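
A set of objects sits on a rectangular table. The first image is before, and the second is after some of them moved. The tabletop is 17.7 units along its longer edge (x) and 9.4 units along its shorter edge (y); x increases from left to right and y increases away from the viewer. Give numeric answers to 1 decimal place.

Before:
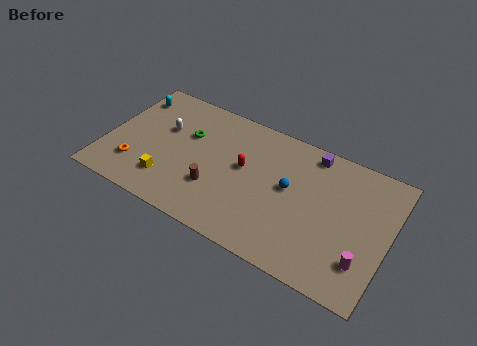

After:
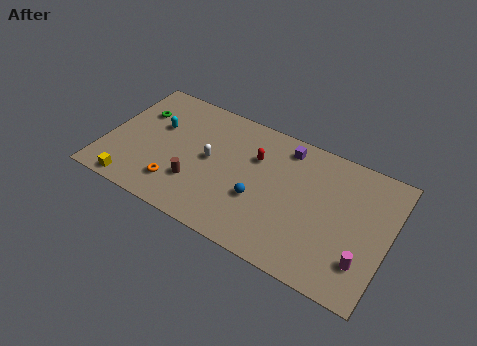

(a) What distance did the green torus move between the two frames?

3.2

The green torus was near (4.9, 6.1) before and (1.7, 6.5) after, so it travelled √(3.2² + 0.4²) ≈ 3.2 units.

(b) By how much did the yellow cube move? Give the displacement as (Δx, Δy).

(-2.0, -1.3)

The yellow cube started near (4.2, 2.2) and ended near (2.2, 0.9).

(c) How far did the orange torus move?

2.7

From (2.1, 2.4) to (4.8, 2.1), the orange torus covered √(2.7² + 0.3²) ≈ 2.7 units.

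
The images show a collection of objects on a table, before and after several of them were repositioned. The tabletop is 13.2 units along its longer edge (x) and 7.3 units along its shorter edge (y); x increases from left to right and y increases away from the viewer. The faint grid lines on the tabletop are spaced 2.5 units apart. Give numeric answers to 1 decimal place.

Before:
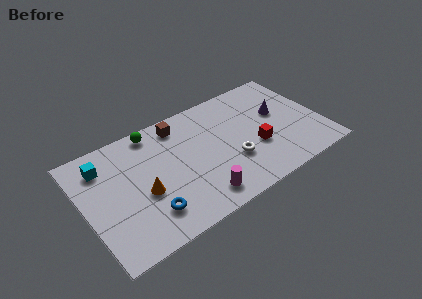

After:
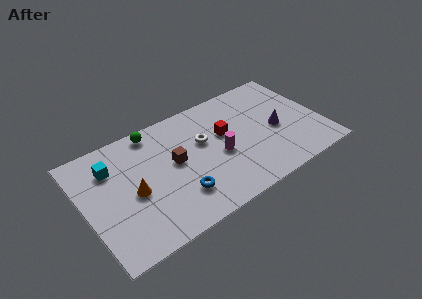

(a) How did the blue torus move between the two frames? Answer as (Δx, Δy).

(1.7, 0.2)

From the two frames, the blue torus sits at roughly (3.2, 1.7) before and (4.9, 1.9) after.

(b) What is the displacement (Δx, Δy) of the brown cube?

(-0.6, -2.2)

The brown cube started near (5.6, 6.2) and ended near (5.0, 4.0).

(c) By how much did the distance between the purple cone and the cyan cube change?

-0.6

The distance was about 9.8 in the first image and 9.2 in the second, so they moved 0.6 units closer together.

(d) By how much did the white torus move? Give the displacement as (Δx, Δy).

(-1.3, 2.0)

The white torus started near (8.0, 2.5) and ended near (6.7, 4.5).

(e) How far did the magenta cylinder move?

2.5

The magenta cylinder moved from about (5.9, 1.2) to (7.4, 3.2), a distance of √(1.5² + 2.0²) ≈ 2.5.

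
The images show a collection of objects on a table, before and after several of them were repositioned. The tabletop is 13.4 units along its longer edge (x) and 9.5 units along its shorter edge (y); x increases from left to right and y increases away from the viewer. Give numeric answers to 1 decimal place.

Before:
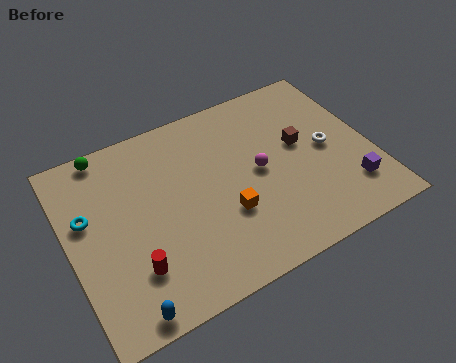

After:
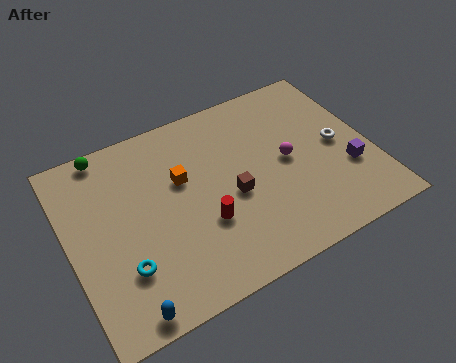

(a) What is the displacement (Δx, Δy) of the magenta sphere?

(1.3, 0.0)

The magenta sphere was at about (8.4, 4.8) and moved to about (9.7, 4.8).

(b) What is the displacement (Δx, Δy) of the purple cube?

(0.1, 1.0)

From the two frames, the purple cube sits at roughly (12.1, 2.2) before and (12.2, 3.2) after.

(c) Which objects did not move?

the blue capsule and the green sphere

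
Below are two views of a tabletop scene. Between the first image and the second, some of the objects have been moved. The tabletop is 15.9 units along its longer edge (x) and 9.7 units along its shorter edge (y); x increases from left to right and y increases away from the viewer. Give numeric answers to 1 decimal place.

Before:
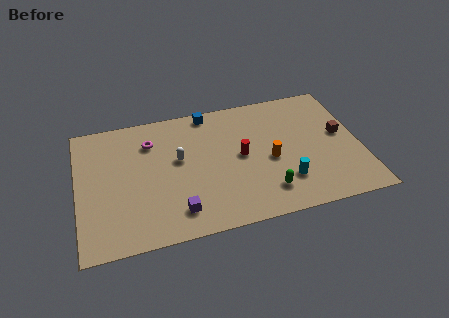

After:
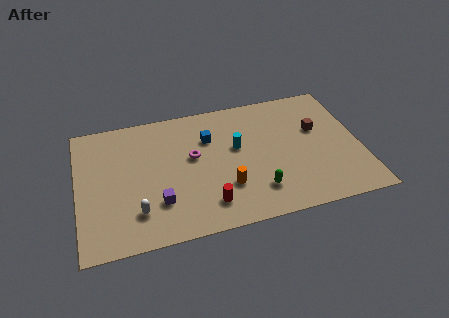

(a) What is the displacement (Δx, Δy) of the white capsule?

(-2.5, -3.3)

From the two frames, the white capsule sits at roughly (5.7, 5.6) before and (3.2, 2.3) after.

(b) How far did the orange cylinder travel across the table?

3.0

The orange cylinder moved from about (10.8, 4.3) to (8.2, 2.9), a distance of √(2.6² + 1.4²) ≈ 3.0.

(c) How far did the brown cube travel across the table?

1.5

From (14.9, 5.3) to (13.6, 6.0), the brown cube covered √(1.3² + 0.7²) ≈ 1.5 units.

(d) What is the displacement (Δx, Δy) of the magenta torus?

(2.3, -1.7)

The magenta torus started near (4.2, 7.3) and ended near (6.5, 5.6).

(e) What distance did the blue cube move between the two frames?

2.0

From (7.6, 8.8) to (7.5, 6.8), the blue cube covered √(0.1² + 2.0²) ≈ 2.0 units.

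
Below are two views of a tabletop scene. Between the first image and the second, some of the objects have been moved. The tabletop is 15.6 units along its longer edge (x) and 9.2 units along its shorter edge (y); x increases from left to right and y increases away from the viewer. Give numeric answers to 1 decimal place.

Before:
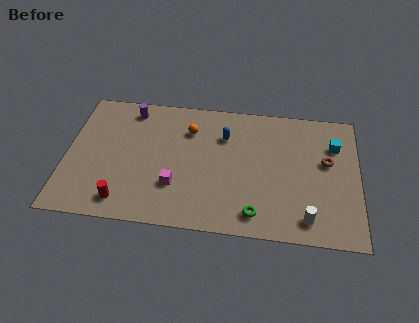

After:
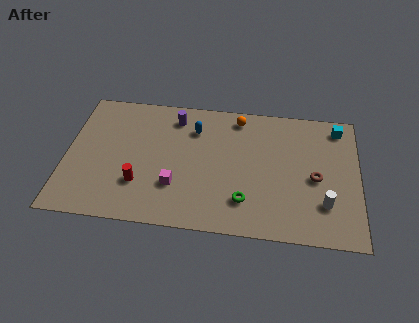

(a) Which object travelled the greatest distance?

the orange sphere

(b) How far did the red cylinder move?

1.5

From (3.2, 1.4) to (4.0, 2.7), the red cylinder covered √(0.8² + 1.3²) ≈ 1.5 units.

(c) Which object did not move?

the magenta cube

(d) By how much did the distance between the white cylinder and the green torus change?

+1.5

Before: roughly 2.7 units apart; after: 4.2. That's 1.5 units further apart.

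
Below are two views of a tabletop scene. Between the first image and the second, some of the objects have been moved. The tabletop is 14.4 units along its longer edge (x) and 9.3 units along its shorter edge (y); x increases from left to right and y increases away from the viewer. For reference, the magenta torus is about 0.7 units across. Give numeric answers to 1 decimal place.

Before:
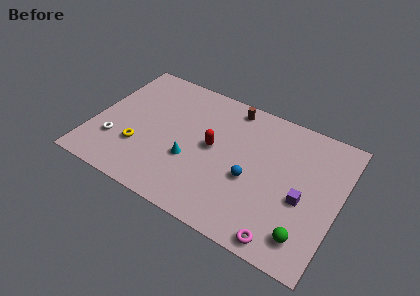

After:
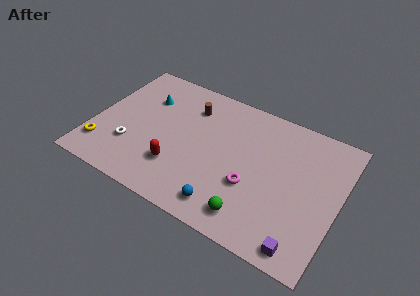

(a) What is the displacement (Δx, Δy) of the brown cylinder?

(-2.3, -1.1)

The brown cylinder was at about (7.6, 8.2) and moved to about (5.3, 7.1).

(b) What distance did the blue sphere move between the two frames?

2.6

The blue sphere was near (9.4, 3.8) before and (8.3, 1.4) after, so it travelled √(1.1² + 2.4²) ≈ 2.6 units.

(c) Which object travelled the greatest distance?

the cyan cone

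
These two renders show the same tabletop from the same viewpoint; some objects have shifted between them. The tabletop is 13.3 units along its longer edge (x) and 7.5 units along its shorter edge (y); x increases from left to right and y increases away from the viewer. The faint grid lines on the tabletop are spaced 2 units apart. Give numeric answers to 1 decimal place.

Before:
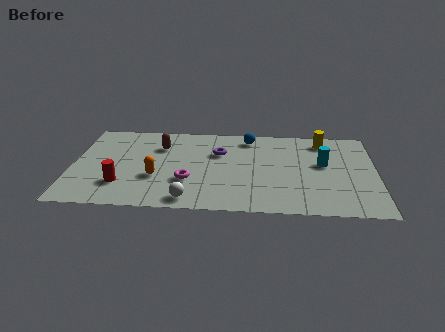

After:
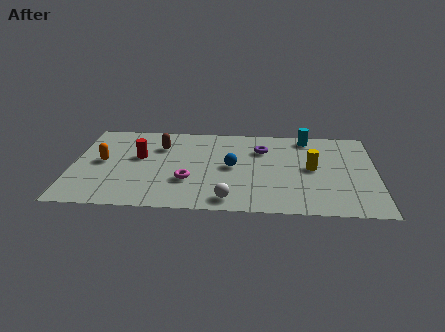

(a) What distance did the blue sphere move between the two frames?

2.7

The blue sphere was near (7.7, 6.4) before and (7.0, 3.8) after, so it travelled √(0.7² + 2.6²) ≈ 2.7 units.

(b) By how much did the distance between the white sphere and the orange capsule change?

+4.0

They were about 2.3 units apart before and 6.3 after — 4.0 units further apart.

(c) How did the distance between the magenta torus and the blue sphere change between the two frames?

-2.4

The distance was about 4.7 in the first image and 2.3 in the second, so they moved 2.4 units closer together.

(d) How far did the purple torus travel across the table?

1.9

The purple torus moved from about (6.4, 5.0) to (8.3, 5.4), a distance of √(1.9² + 0.4²) ≈ 1.9.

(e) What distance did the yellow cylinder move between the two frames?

2.5

From (11.0, 6.3) to (10.5, 3.9), the yellow cylinder covered √(0.5² + 2.4²) ≈ 2.5 units.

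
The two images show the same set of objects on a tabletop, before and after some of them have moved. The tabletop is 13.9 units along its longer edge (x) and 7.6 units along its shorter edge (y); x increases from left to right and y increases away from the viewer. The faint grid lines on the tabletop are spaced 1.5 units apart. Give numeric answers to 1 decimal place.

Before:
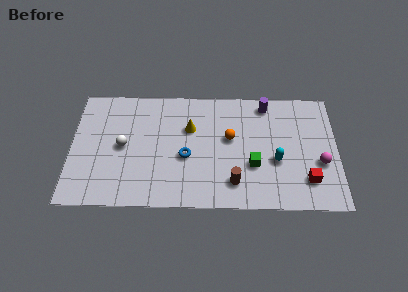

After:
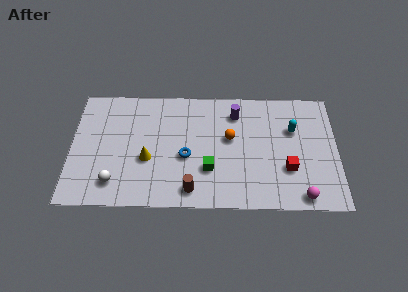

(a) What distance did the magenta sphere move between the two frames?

2.3

The magenta sphere moved from about (13.0, 2.9) to (12.0, 0.8), a distance of √(1.0² + 2.1²) ≈ 2.3.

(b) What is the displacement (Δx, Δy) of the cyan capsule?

(0.9, 2.0)

The cyan capsule started near (10.7, 3.0) and ended near (11.6, 5.0).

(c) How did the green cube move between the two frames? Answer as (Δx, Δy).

(-2.3, -0.3)

From the two frames, the green cube sits at roughly (9.5, 2.7) before and (7.2, 2.4) after.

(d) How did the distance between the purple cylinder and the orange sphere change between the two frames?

-1.3

They were about 2.9 units apart before and 1.6 after — 1.3 units closer together.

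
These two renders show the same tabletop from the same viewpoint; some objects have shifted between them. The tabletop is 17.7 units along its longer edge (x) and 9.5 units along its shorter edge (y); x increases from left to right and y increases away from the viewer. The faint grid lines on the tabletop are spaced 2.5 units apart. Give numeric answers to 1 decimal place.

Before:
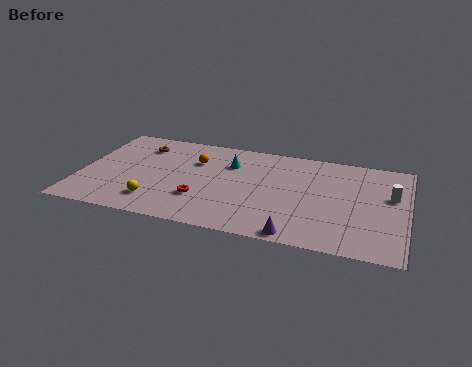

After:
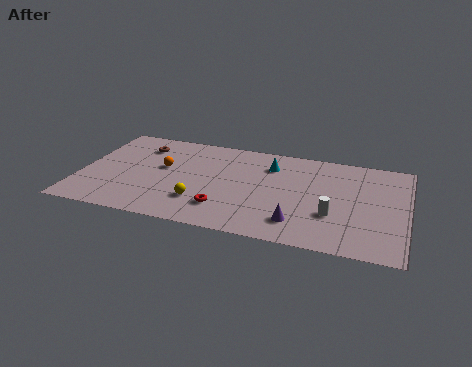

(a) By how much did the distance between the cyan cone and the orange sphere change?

+4.1

The distance was about 1.9 in the first image and 6.0 in the second, so they moved 4.1 units further apart.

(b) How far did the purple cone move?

1.2

From (12.0, 0.8) to (12.0, 2.0), the purple cone covered √(0.0² + 1.2²) ≈ 1.2 units.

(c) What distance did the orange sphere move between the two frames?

2.0

The orange sphere was near (6.1, 6.6) before and (4.4, 5.5) after, so it travelled √(1.7² + 1.1²) ≈ 2.0 units.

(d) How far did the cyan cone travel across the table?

2.2

The cyan cone moved from about (8.0, 6.8) to (10.2, 7.2), a distance of √(2.2² + 0.4²) ≈ 2.2.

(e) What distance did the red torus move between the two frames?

1.4

The red torus moved from about (6.7, 2.9) to (8.0, 2.3), a distance of √(1.3² + 0.6²) ≈ 1.4.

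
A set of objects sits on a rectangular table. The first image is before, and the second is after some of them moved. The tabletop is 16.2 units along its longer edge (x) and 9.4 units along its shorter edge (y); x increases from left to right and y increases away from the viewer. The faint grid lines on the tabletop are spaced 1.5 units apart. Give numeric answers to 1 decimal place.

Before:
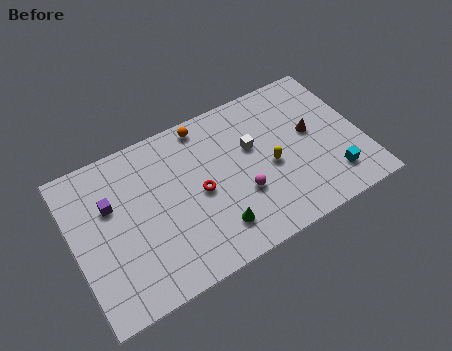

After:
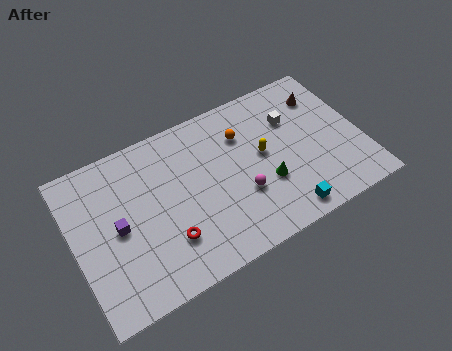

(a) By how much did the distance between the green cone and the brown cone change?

-1.3

The distance was about 6.8 in the first image and 5.5 in the second, so they moved 1.3 units closer together.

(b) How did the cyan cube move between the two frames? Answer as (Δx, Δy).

(-2.9, -0.9)

The cyan cube started near (14.2, 2.0) and ended near (11.3, 1.1).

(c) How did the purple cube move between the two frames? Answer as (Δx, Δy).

(0.2, -1.5)

From the two frames, the purple cube sits at roughly (2.2, 6.1) before and (2.4, 4.6) after.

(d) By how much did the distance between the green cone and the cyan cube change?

-4.4

The distance was about 6.7 in the first image and 2.3 in the second, so they moved 4.4 units closer together.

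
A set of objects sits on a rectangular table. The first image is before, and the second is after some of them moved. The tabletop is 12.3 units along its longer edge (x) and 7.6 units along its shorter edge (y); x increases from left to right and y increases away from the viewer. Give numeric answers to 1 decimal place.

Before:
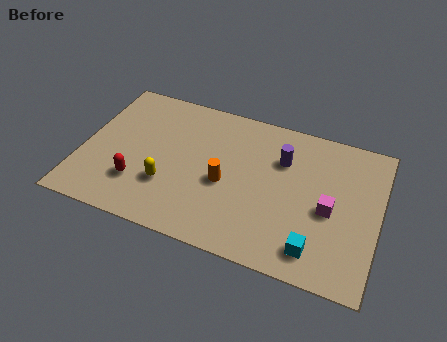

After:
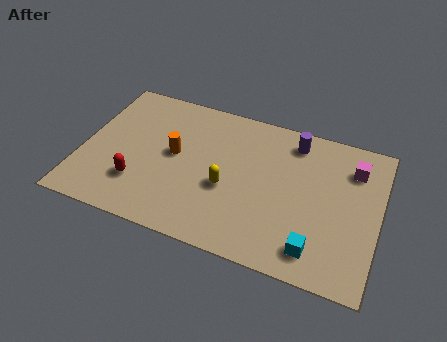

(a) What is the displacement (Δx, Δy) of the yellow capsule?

(2.4, 0.7)

The yellow capsule started near (3.7, 2.4) and ended near (6.1, 3.1).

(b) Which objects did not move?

the red capsule and the cyan cube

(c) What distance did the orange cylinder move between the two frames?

2.3

The orange cylinder moved from about (6.0, 3.3) to (3.8, 4.1), a distance of √(2.2² + 0.8²) ≈ 2.3.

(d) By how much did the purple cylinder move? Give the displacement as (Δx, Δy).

(0.4, 1.1)

From the two frames, the purple cylinder sits at roughly (8.2, 5.3) before and (8.6, 6.4) after.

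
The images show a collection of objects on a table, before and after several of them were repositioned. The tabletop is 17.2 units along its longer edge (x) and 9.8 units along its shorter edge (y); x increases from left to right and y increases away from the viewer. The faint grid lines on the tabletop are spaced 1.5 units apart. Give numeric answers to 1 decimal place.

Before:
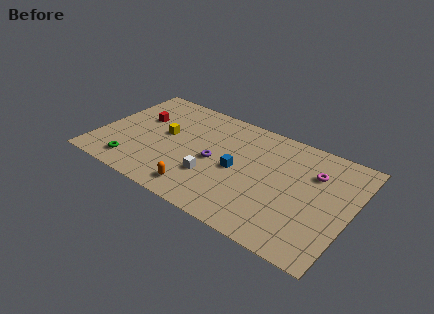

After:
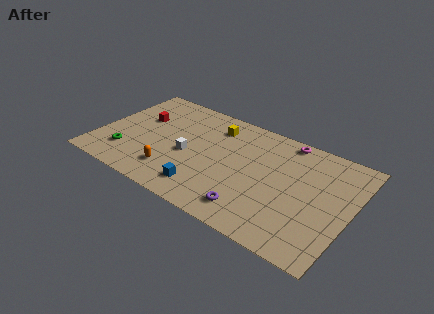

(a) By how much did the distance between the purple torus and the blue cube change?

+1.7

The distance was about 1.6 in the first image and 3.3 in the second, so they moved 1.7 units further apart.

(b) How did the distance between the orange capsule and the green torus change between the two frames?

-1.3

They were about 4.6 units apart before and 3.3 after — 1.3 units closer together.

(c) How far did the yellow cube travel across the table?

3.9

The yellow cube was near (4.4, 5.4) before and (7.5, 7.8) after, so it travelled √(3.1² + 2.4²) ≈ 3.9 units.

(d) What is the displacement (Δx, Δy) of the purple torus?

(3.1, -2.9)

The purple torus started near (8.0, 4.6) and ended near (11.1, 1.7).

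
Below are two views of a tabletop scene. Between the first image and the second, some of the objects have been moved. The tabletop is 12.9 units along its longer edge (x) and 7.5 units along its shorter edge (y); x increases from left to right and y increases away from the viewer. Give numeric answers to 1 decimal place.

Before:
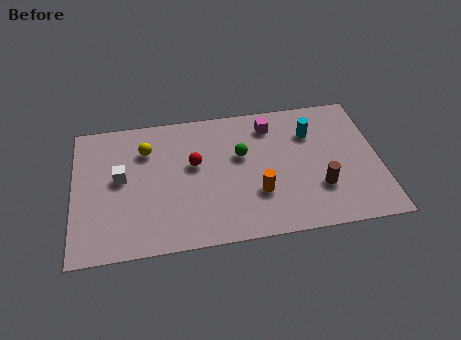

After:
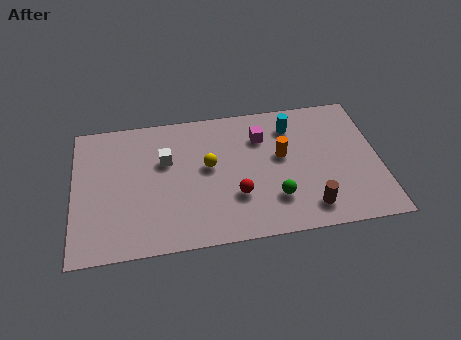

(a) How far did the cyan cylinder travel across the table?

0.9

From (10.1, 5.4) to (9.3, 5.9), the cyan cylinder covered √(0.8² + 0.5²) ≈ 0.9 units.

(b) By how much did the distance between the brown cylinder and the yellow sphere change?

-2.9

They were about 7.9 units apart before and 5.0 after — 2.9 units closer together.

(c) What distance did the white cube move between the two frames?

2.0

From (2.0, 4.1) to (3.9, 4.8), the white cube covered √(1.9² + 0.7²) ≈ 2.0 units.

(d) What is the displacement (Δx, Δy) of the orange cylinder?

(1.1, 1.9)

The orange cylinder was at about (7.7, 2.4) and moved to about (8.8, 4.3).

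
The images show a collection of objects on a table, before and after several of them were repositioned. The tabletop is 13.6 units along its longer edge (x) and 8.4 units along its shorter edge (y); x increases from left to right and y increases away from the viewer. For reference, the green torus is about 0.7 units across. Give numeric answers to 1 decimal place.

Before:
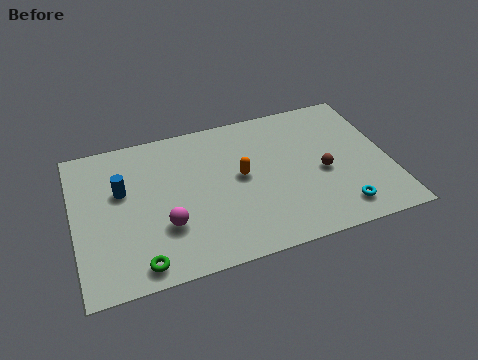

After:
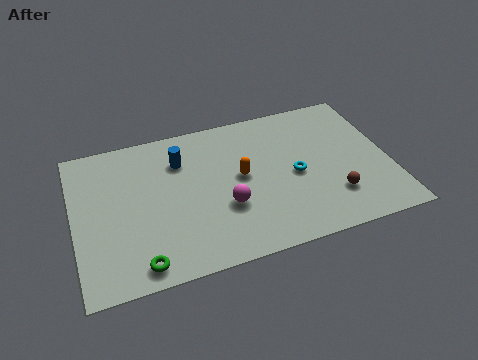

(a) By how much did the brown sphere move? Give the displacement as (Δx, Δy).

(0.3, -1.5)

From the two frames, the brown sphere sits at roughly (10.7, 3.7) before and (11.0, 2.2) after.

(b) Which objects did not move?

the green torus and the orange capsule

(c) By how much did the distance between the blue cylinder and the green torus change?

+1.4

The distance was about 4.2 in the first image and 5.6 in the second, so they moved 1.4 units further apart.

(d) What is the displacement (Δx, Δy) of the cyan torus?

(-1.7, 2.5)

The cyan torus was at about (11.2, 1.4) and moved to about (9.5, 3.9).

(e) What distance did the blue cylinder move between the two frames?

2.8

From (2.1, 5.2) to (4.7, 6.2), the blue cylinder covered √(2.6² + 1.0²) ≈ 2.8 units.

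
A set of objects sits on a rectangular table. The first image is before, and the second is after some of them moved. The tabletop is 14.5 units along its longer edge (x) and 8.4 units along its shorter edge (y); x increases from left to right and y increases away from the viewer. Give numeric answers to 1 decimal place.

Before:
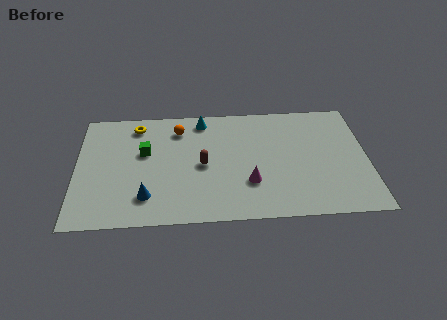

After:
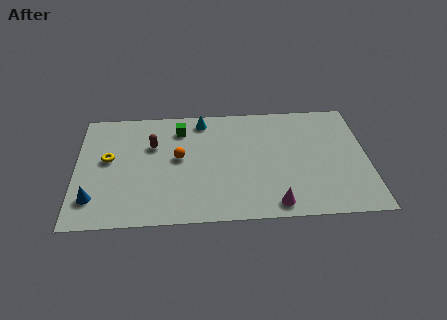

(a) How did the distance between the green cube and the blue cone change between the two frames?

+3.2

Before: roughly 3.2 units apart; after: 6.4. That's 3.2 units further apart.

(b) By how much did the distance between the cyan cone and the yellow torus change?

+2.1

They were about 3.3 units apart before and 5.4 after — 2.1 units further apart.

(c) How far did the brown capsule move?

3.0

The brown capsule was near (6.3, 4.0) before and (3.8, 5.6) after, so it travelled √(2.5² + 1.6²) ≈ 3.0 units.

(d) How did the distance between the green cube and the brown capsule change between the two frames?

-1.3

Before: roughly 3.1 units apart; after: 1.8. That's 1.3 units closer together.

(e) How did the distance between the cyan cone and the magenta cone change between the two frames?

+2.0

Before: roughly 5.2 units apart; after: 7.2. That's 2.0 units further apart.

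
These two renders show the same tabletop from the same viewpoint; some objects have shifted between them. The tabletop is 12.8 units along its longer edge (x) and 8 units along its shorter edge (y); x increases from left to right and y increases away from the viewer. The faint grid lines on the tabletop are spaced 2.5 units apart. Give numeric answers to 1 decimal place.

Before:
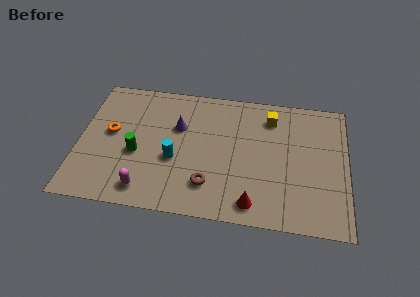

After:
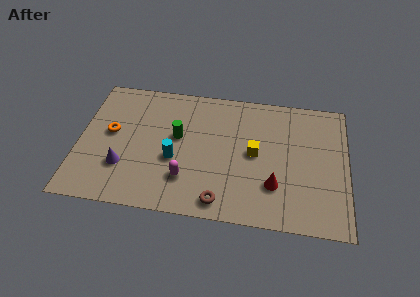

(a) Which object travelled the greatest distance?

the purple cone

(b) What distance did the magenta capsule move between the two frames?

2.1

The magenta capsule moved from about (3.3, 1.2) to (5.2, 2.1), a distance of √(1.9² + 0.9²) ≈ 2.1.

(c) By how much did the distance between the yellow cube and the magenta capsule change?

-4.0

Before: roughly 7.8 units apart; after: 3.8. That's 4.0 units closer together.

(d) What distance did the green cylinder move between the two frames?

2.3

From (2.8, 3.3) to (4.7, 4.6), the green cylinder covered √(1.9² + 1.3²) ≈ 2.3 units.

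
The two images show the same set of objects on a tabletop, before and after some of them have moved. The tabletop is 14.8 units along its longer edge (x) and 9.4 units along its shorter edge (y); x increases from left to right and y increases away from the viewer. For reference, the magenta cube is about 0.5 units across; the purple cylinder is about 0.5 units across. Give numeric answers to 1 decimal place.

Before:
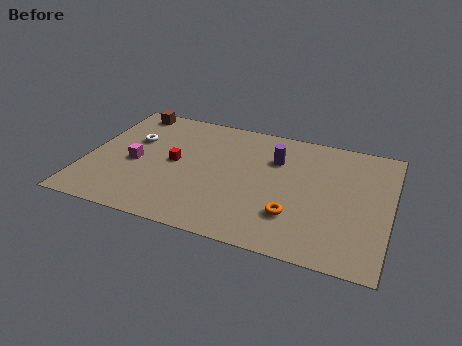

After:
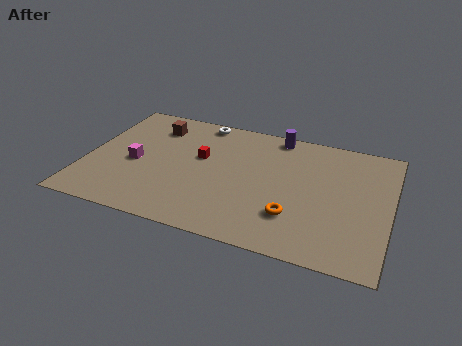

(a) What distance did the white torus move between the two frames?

4.0

The white torus moved from about (2.1, 6.0) to (5.2, 8.5), a distance of √(3.1² + 2.5²) ≈ 4.0.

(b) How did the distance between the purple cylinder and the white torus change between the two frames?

-3.2

Before: roughly 7.0 units apart; after: 3.8. That's 3.2 units closer together.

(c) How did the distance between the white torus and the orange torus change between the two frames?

-1.1

They were about 8.9 units apart before and 7.8 after — 1.1 units closer together.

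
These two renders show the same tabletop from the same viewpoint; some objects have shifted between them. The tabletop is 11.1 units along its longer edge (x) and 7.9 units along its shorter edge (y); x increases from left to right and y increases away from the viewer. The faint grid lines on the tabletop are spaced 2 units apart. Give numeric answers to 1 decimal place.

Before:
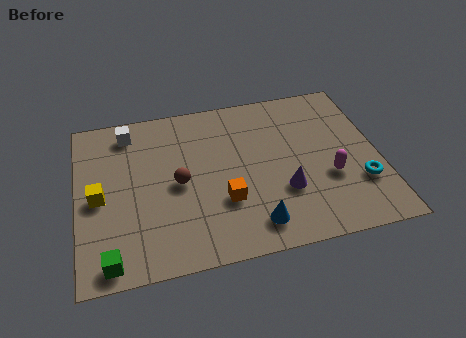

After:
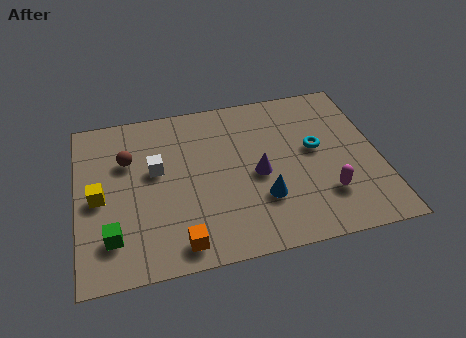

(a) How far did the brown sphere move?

2.3

From (3.7, 3.8) to (1.9, 5.3), the brown sphere covered √(1.8² + 1.5²) ≈ 2.3 units.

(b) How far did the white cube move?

2.3

From (2.0, 6.7) to (2.9, 4.6), the white cube covered √(0.9² + 2.1²) ≈ 2.3 units.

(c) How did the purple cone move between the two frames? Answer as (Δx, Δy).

(-0.9, 1.0)

The purple cone started near (7.5, 2.6) and ended near (6.6, 3.6).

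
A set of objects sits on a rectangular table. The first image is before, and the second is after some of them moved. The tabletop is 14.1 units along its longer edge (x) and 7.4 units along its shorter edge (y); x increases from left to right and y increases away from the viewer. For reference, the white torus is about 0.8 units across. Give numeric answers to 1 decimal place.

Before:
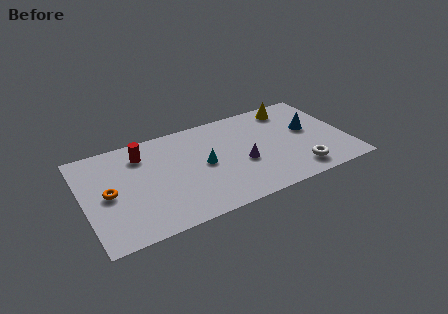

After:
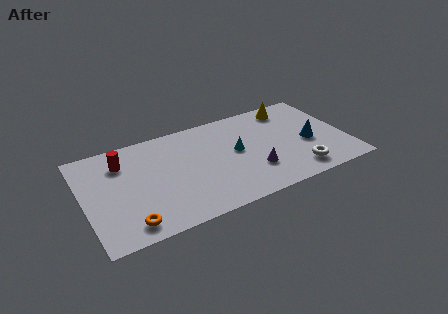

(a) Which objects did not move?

the yellow cone and the white torus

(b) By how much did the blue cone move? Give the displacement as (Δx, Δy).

(-0.1, -1.0)

The blue cone started near (12.2, 4.2) and ended near (12.1, 3.2).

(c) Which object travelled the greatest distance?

the orange torus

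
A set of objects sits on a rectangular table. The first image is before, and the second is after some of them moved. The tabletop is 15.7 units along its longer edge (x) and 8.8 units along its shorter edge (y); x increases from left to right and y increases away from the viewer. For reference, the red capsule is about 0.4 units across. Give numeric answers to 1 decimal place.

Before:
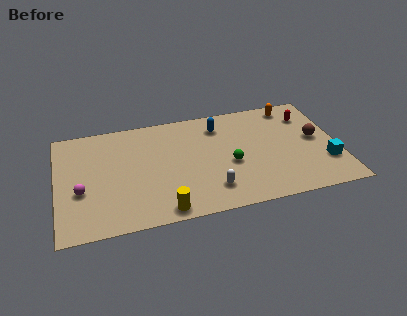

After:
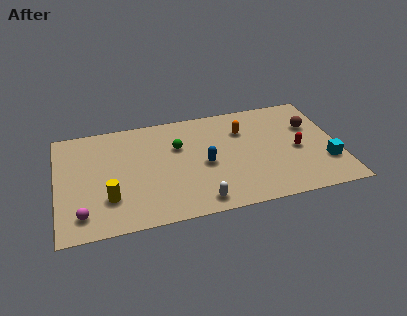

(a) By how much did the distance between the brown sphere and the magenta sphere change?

+0.4

They were about 13.3 units apart before and 13.7 after — 0.4 units further apart.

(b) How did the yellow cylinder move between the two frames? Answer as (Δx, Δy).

(-2.9, 1.6)

The yellow cylinder was at about (5.7, 0.9) and moved to about (2.8, 2.5).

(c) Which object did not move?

the cyan cube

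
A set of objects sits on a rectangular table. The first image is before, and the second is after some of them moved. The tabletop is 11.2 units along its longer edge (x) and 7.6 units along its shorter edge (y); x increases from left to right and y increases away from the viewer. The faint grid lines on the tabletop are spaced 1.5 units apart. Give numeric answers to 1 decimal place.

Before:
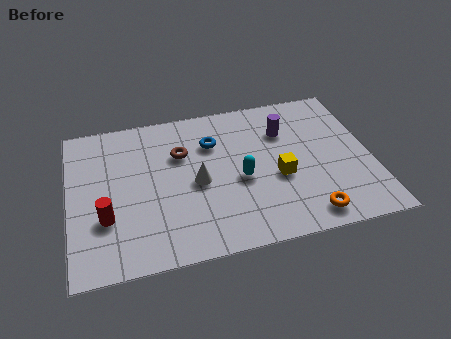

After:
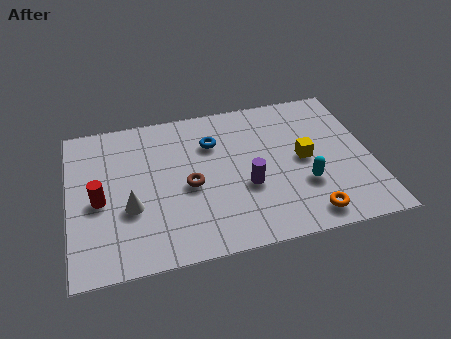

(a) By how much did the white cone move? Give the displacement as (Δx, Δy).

(-2.5, -0.7)

The white cone started near (4.7, 3.5) and ended near (2.2, 2.8).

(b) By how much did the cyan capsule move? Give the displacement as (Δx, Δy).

(2.3, -0.8)

The cyan capsule started near (6.3, 3.3) and ended near (8.6, 2.5).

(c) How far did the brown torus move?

1.7

The brown torus was near (4.2, 5.1) before and (4.4, 3.4) after, so it travelled √(0.2² + 1.7²) ≈ 1.7 units.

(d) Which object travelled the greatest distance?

the purple cylinder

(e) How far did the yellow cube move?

1.2

The yellow cube moved from about (7.7, 3.1) to (8.7, 3.8), a distance of √(1.0² + 0.7²) ≈ 1.2.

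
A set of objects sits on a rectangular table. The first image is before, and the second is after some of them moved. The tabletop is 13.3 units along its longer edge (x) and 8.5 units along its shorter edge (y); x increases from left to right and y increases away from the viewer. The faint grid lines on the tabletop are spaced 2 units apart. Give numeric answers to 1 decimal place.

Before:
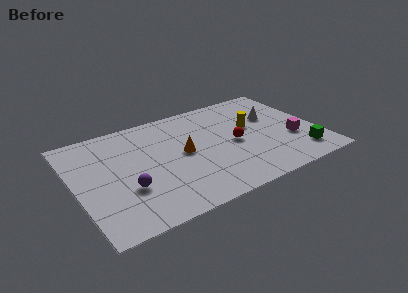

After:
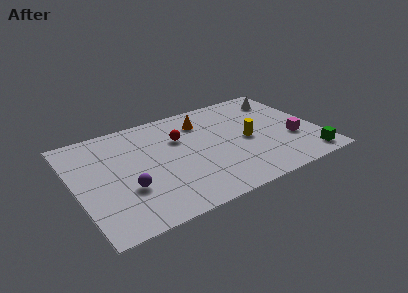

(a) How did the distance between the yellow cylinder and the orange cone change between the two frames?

-0.6

They were about 3.9 units apart before and 3.3 after — 0.6 units closer together.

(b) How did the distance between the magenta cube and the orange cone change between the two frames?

-0.3

Before: roughly 6.1 units apart; after: 5.8. That's 0.3 units closer together.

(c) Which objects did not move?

the magenta cube and the purple sphere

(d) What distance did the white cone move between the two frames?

1.6

From (11.1, 5.4) to (11.9, 6.8), the white cone covered √(0.8² + 1.4²) ≈ 1.6 units.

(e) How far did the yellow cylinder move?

1.1

The yellow cylinder was near (9.8, 5.0) before and (9.4, 4.0) after, so it travelled √(0.4² + 1.0²) ≈ 1.1 units.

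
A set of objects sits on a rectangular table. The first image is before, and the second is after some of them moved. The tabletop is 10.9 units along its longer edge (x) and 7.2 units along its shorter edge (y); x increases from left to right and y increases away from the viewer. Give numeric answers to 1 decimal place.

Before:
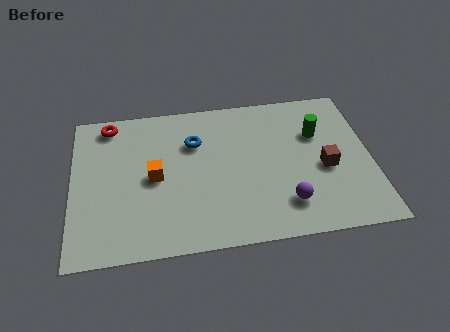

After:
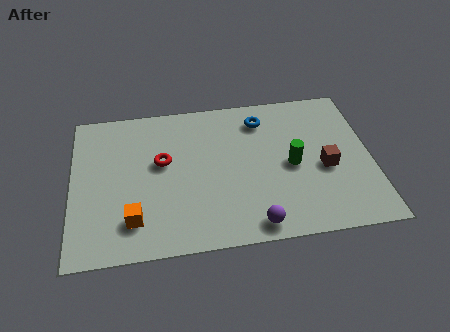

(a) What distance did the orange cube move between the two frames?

2.1

From (3.0, 3.5) to (2.2, 1.6), the orange cube covered √(0.8² + 1.9²) ≈ 2.1 units.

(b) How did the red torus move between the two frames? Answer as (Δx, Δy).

(1.9, -2.1)

The red torus started near (1.4, 6.3) and ended near (3.3, 4.2).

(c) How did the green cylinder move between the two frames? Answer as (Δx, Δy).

(-1.0, -1.4)

The green cylinder was at about (9.0, 4.8) and moved to about (8.0, 3.4).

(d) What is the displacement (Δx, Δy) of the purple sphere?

(-1.2, -0.8)

The purple sphere started near (7.7, 1.6) and ended near (6.5, 0.8).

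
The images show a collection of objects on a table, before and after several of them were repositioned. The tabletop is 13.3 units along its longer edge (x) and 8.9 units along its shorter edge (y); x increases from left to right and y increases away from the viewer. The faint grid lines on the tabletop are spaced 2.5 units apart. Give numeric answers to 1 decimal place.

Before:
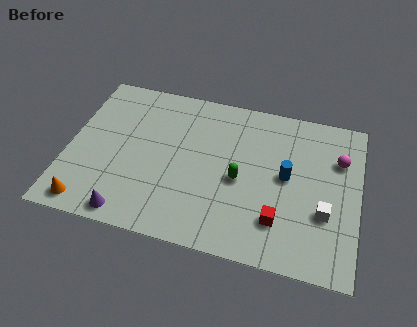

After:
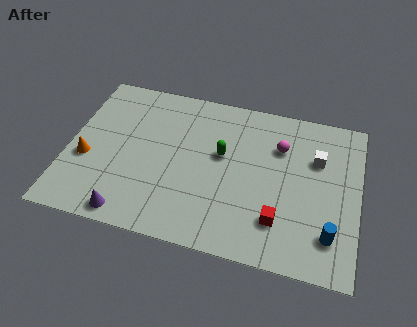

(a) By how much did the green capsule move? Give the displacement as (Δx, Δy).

(-0.9, 1.2)

The green capsule started near (7.9, 4.0) and ended near (7.0, 5.2).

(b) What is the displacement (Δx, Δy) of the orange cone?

(-0.3, 2.5)

The orange cone was at about (1.2, 1.0) and moved to about (0.9, 3.5).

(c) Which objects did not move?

the red cube and the purple cone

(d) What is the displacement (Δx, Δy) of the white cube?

(-0.5, 2.9)

The white cube started near (11.8, 3.1) and ended near (11.3, 6.0).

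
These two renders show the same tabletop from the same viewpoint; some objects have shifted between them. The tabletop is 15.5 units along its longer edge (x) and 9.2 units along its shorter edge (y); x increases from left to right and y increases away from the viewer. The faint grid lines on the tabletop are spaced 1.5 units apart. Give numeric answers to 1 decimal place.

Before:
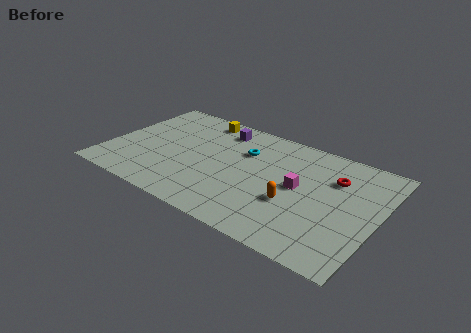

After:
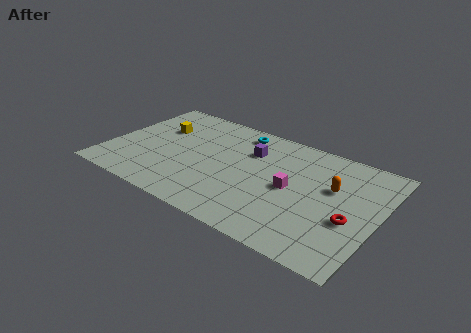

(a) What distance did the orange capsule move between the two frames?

3.0

From (10.9, 3.4) to (12.8, 5.7), the orange capsule covered √(1.9² + 2.3²) ≈ 3.0 units.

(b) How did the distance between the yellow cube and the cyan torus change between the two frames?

+1.3

The distance was about 3.5 in the first image and 4.8 in the second, so they moved 1.3 units further apart.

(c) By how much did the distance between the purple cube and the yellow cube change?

+4.0

The distance was about 1.4 in the first image and 5.4 in the second, so they moved 4.0 units further apart.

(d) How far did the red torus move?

3.2

From (12.8, 6.5) to (14.1, 3.6), the red torus covered √(1.3² + 2.9²) ≈ 3.2 units.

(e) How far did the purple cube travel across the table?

2.3

From (5.9, 7.6) to (7.9, 6.5), the purple cube covered √(2.0² + 1.1²) ≈ 2.3 units.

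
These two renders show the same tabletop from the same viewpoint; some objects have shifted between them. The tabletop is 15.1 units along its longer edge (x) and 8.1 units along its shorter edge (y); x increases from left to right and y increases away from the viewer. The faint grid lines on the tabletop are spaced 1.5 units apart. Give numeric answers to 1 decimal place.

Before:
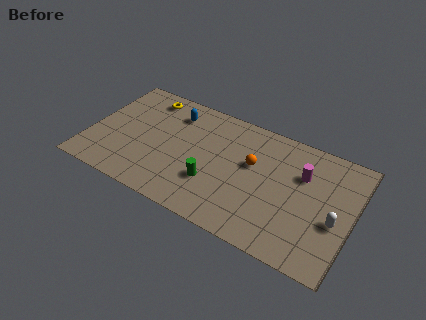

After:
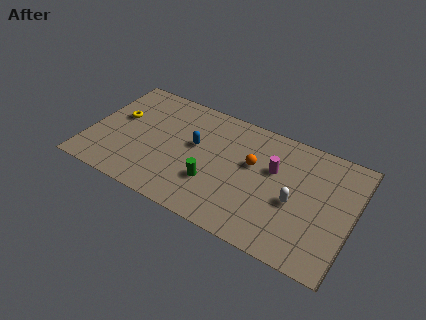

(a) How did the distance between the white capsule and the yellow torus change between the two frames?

-1.5

They were about 12.0 units apart before and 10.5 after — 1.5 units closer together.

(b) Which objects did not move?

the orange sphere and the green cylinder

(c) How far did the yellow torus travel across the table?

2.5

The yellow torus was near (2.8, 6.9) before and (1.5, 4.8) after, so it travelled √(1.3² + 2.1²) ≈ 2.5 units.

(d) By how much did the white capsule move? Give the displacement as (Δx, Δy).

(-2.3, 0.2)

The white capsule was at about (14.2, 3.3) and moved to about (11.9, 3.5).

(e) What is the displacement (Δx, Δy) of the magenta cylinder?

(-1.6, -0.4)

From the two frames, the magenta cylinder sits at roughly (12.1, 5.5) before and (10.5, 5.1) after.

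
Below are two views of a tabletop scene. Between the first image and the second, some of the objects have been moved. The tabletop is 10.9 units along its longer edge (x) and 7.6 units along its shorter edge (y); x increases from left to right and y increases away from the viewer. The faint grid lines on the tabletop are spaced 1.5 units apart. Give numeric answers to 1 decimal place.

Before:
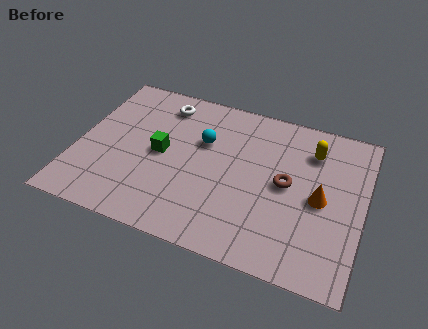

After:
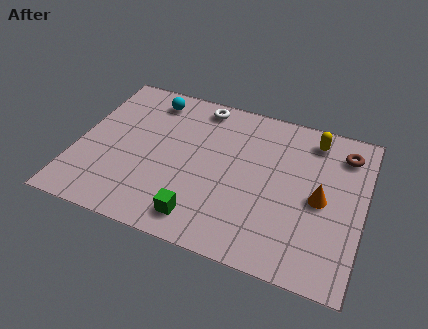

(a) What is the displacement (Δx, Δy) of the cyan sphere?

(-2.2, 1.5)

The cyan sphere started near (4.7, 4.9) and ended near (2.5, 6.4).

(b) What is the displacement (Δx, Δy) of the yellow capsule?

(0.0, 0.6)

The yellow capsule was at about (8.8, 5.8) and moved to about (8.8, 6.4).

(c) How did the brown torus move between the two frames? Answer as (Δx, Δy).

(2.0, 2.2)

The brown torus was at about (8.0, 3.9) and moved to about (10.0, 6.1).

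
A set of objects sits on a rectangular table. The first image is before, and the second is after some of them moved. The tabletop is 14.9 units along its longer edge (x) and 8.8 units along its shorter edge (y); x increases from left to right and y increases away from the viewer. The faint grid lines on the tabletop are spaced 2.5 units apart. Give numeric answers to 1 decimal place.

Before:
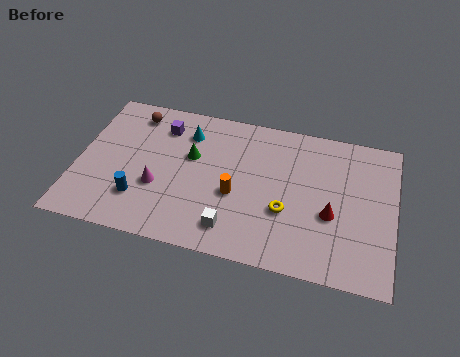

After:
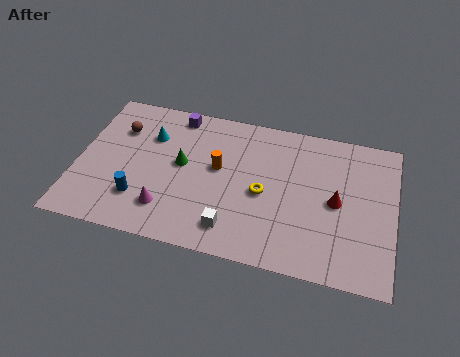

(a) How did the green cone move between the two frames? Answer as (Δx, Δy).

(-0.4, -0.6)

From the two frames, the green cone sits at roughly (5.3, 5.4) before and (4.9, 4.8) after.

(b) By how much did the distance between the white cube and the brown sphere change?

-0.3

The distance was about 7.7 in the first image and 7.4 in the second, so they moved 0.3 units closer together.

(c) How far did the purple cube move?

1.1

From (3.8, 6.9) to (4.4, 7.8), the purple cube covered √(0.6² + 0.9²) ≈ 1.1 units.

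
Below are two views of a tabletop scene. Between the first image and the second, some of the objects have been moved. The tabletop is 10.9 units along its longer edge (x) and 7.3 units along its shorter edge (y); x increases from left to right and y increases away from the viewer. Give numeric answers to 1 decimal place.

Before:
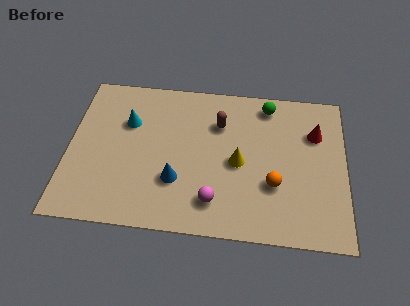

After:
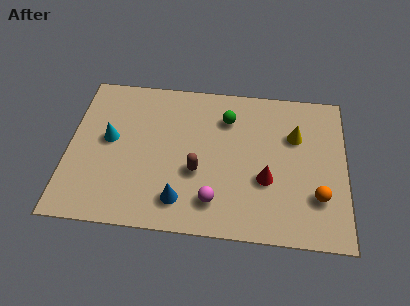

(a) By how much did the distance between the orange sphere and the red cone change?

-1.0

The distance was about 3.1 in the first image and 2.1 in the second, so they moved 1.0 units closer together.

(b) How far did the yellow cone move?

2.7

The yellow cone moved from about (6.7, 3.4) to (8.9, 4.9), a distance of √(2.2² + 1.5²) ≈ 2.7.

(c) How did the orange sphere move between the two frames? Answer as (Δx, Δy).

(1.7, -0.4)

The orange sphere was at about (8.1, 2.5) and moved to about (9.8, 2.1).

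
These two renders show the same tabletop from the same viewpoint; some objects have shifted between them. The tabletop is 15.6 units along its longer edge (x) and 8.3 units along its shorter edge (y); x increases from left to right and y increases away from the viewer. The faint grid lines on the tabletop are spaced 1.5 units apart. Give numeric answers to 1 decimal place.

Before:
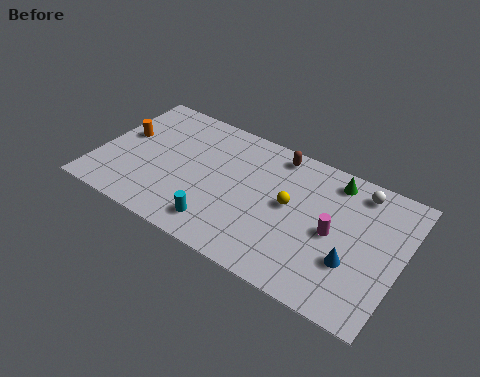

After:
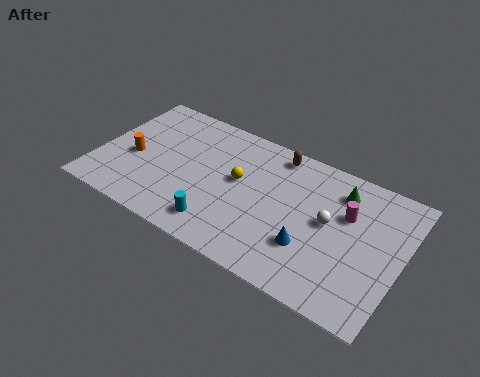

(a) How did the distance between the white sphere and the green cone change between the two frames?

+0.8

They were about 1.3 units apart before and 2.1 after — 0.8 units further apart.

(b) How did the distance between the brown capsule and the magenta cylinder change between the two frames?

-0.4

They were about 4.7 units apart before and 4.3 after — 0.4 units closer together.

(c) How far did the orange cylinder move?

1.4

From (1.1, 4.8) to (1.8, 3.6), the orange cylinder covered √(0.7² + 1.2²) ≈ 1.4 units.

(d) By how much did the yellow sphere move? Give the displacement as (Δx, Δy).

(-2.7, 0.2)

The yellow sphere started near (9.9, 4.5) and ended near (7.2, 4.7).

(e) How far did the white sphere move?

2.9

The white sphere was near (13.1, 7.1) before and (11.9, 4.5) after, so it travelled √(1.2² + 2.6²) ≈ 2.9 units.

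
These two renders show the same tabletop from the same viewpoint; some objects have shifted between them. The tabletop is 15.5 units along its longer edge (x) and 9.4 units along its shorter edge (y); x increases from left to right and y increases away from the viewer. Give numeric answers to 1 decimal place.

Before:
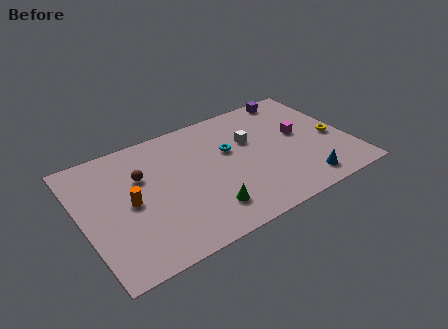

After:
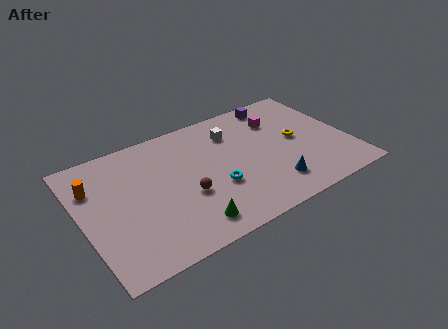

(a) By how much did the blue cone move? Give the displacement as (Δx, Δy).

(-1.7, 0.6)

The blue cone started near (12.3, 1.4) and ended near (10.6, 2.0).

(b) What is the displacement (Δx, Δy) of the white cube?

(-0.9, 1.1)

From the two frames, the white cube sits at roughly (10.0, 6.0) before and (9.1, 7.1) after.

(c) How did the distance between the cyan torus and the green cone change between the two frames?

-1.6

They were about 4.3 units apart before and 2.7 after — 1.6 units closer together.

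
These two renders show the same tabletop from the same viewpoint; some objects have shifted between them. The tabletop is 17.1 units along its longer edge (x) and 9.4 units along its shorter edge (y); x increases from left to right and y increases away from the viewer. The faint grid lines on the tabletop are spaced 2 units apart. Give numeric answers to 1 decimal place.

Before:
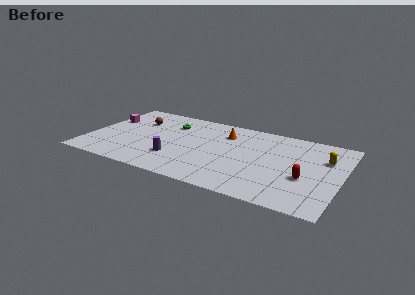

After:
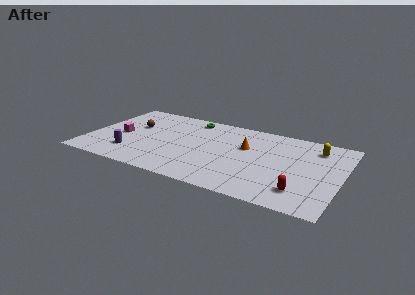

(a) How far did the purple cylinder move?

3.0

The purple cylinder moved from about (6.1, 2.7) to (3.1, 2.3), a distance of √(3.0² + 0.4²) ≈ 3.0.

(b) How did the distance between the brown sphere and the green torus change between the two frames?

+2.1

Before: roughly 2.3 units apart; after: 4.4. That's 2.1 units further apart.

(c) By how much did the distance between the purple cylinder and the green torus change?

+2.4

They were about 4.4 units apart before and 6.8 after — 2.4 units further apart.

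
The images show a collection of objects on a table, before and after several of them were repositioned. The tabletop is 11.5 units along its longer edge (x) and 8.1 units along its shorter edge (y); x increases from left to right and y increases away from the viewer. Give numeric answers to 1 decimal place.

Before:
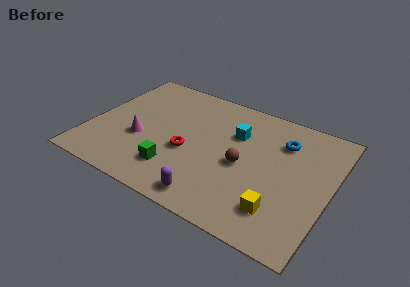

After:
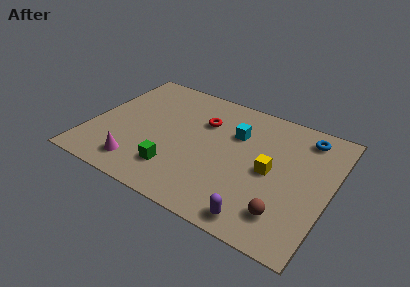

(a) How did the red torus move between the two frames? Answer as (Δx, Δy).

(0.4, 2.3)

From the two frames, the red torus sits at roughly (4.8, 3.3) before and (5.2, 5.6) after.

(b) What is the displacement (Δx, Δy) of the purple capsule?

(2.3, -0.1)

The purple capsule was at about (6.3, 1.0) and moved to about (8.6, 0.9).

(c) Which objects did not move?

the green cube and the cyan cube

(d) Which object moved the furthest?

the brown sphere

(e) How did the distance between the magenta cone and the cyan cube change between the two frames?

+0.9

The distance was about 4.9 in the first image and 5.8 in the second, so they moved 0.9 units further apart.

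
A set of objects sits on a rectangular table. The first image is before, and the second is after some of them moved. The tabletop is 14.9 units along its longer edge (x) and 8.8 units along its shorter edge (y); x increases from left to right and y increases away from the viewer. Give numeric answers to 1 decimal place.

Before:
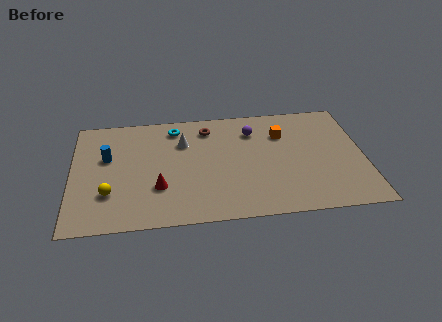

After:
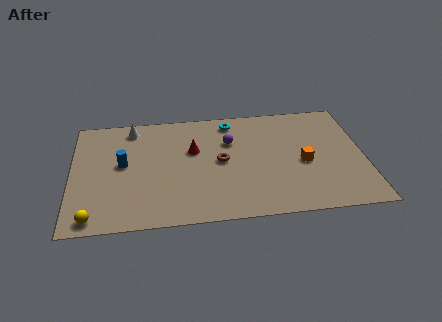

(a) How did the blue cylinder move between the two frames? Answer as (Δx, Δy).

(0.8, -0.6)

The blue cylinder started near (1.8, 5.4) and ended near (2.6, 4.8).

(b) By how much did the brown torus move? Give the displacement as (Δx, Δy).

(0.6, -2.7)

The brown torus started near (7.0, 7.2) and ended near (7.6, 4.5).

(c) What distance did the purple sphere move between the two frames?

1.4

The purple sphere moved from about (9.3, 6.7) to (8.1, 6.0), a distance of √(1.2² + 0.7²) ≈ 1.4.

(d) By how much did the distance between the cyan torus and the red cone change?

-1.8

They were about 4.7 units apart before and 2.9 after — 1.8 units closer together.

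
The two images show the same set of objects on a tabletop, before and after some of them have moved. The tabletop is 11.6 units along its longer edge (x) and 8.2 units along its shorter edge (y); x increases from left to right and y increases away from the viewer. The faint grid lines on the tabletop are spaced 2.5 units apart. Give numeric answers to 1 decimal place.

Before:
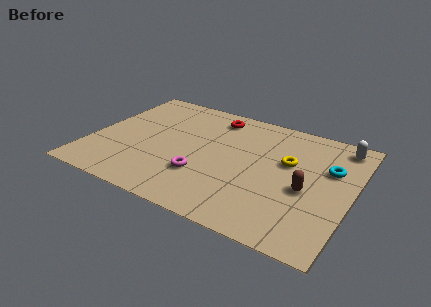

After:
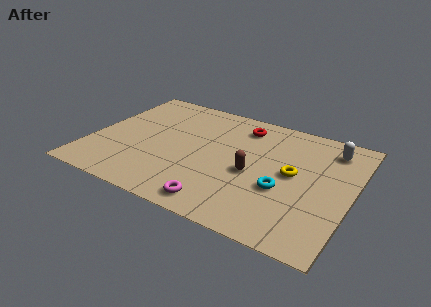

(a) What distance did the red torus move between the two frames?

1.3

The red torus was near (5.1, 6.9) before and (6.4, 6.7) after, so it travelled √(1.3² + 0.2²) ≈ 1.3 units.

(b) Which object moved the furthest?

the cyan torus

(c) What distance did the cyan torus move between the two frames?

2.8

The cyan torus was near (10.5, 5.3) before and (8.7, 3.1) after, so it travelled √(1.8² + 2.2²) ≈ 2.8 units.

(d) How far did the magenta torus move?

1.8

From (5.2, 2.5) to (6.2, 1.0), the magenta torus covered √(1.0² + 1.5²) ≈ 1.8 units.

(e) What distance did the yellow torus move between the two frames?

0.8

From (8.7, 5.0) to (9.0, 4.3), the yellow torus covered √(0.3² + 0.7²) ≈ 0.8 units.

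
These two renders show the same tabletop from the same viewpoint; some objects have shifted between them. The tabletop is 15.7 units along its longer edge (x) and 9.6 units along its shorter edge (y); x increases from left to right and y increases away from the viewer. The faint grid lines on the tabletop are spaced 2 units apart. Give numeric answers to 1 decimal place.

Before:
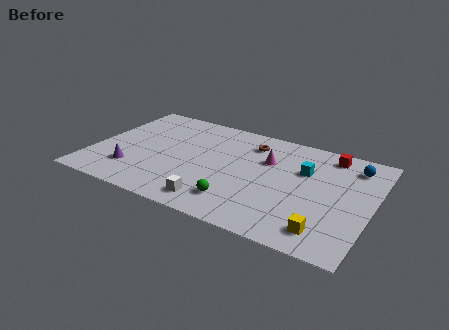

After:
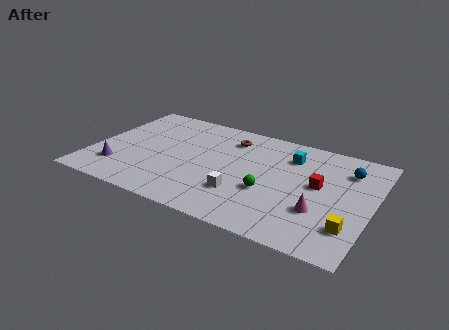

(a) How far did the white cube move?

1.9

The white cube was near (7.4, 1.4) before and (8.7, 2.8) after, so it travelled √(1.3² + 1.4²) ≈ 1.9 units.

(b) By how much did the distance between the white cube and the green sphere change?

+0.3

They were about 1.3 units apart before and 1.6 after — 0.3 units further apart.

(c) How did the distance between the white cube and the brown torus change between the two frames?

-1.3

They were about 6.3 units apart before and 5.0 after — 1.3 units closer together.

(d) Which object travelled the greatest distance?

the magenta cone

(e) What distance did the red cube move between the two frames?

3.0

The red cube moved from about (13.0, 8.3) to (12.7, 5.3), a distance of √(0.3² + 3.0²) ≈ 3.0.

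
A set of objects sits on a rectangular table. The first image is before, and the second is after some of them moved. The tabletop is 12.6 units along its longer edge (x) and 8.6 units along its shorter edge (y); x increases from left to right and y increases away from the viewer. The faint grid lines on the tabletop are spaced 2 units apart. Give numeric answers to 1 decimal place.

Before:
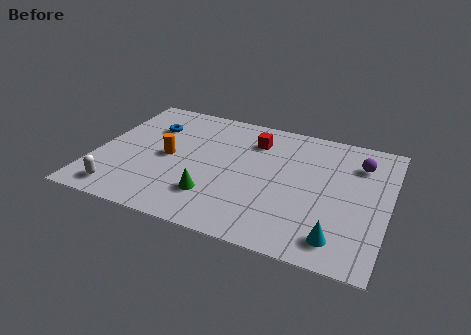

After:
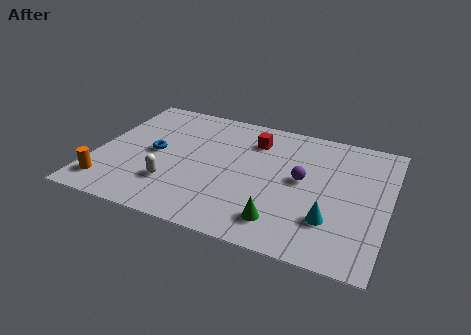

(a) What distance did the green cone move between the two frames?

3.1

The green cone moved from about (5.3, 2.2) to (8.3, 1.6), a distance of √(3.0² + 0.6²) ≈ 3.1.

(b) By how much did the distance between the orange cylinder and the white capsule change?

-0.6

Before: roughly 3.4 units apart; after: 2.8. That's 0.6 units closer together.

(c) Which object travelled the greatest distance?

the orange cylinder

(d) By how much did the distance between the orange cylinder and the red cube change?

+3.5

Before: roughly 4.2 units apart; after: 7.7. That's 3.5 units further apart.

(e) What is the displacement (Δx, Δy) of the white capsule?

(2.1, 1.2)

The white capsule was at about (1.4, 1.2) and moved to about (3.5, 2.4).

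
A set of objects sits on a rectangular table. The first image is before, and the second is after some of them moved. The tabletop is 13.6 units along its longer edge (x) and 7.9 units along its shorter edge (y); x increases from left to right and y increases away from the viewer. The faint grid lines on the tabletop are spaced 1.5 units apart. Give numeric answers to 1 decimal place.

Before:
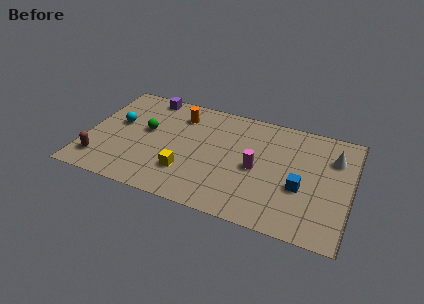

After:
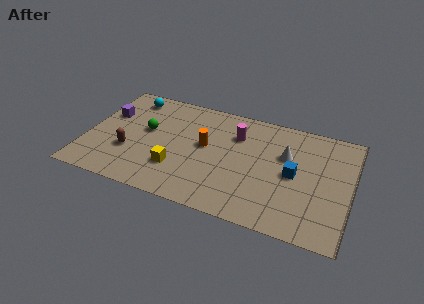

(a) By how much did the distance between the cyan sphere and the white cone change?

-2.7

The distance was about 11.2 in the first image and 8.5 in the second, so they moved 2.7 units closer together.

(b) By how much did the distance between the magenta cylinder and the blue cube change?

+1.2

They were about 2.4 units apart before and 3.6 after — 1.2 units further apart.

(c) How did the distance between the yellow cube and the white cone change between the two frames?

-2.0

The distance was about 8.1 in the first image and 6.1 in the second, so they moved 2.0 units closer together.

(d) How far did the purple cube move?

2.8

The purple cube moved from about (2.8, 7.1) to (0.9, 5.1), a distance of √(1.9² + 2.0²) ≈ 2.8.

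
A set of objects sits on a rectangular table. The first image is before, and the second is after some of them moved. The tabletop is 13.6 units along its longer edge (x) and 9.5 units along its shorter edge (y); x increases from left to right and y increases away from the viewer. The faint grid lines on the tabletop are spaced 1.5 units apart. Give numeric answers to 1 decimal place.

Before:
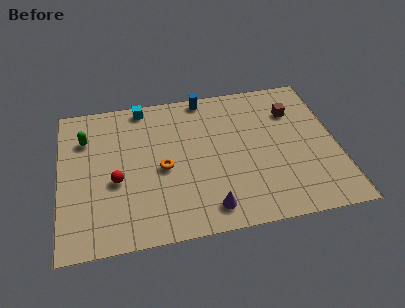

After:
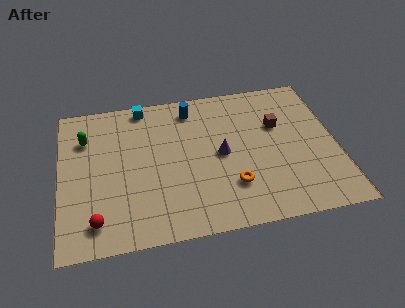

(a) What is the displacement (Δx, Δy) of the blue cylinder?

(-0.7, -0.7)

The blue cylinder started near (7.3, 8.7) and ended near (6.6, 8.0).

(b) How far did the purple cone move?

3.4

From (7.1, 1.4) to (7.9, 4.7), the purple cone covered √(0.8² + 3.3²) ≈ 3.4 units.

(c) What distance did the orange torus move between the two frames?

3.7

From (5.0, 4.3) to (8.3, 2.6), the orange torus covered √(3.3² + 1.7²) ≈ 3.7 units.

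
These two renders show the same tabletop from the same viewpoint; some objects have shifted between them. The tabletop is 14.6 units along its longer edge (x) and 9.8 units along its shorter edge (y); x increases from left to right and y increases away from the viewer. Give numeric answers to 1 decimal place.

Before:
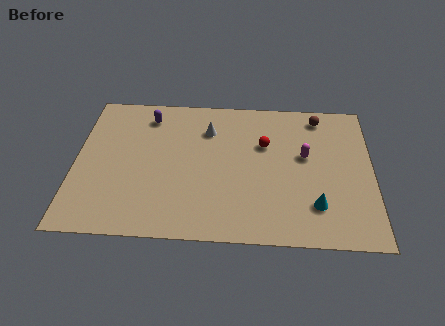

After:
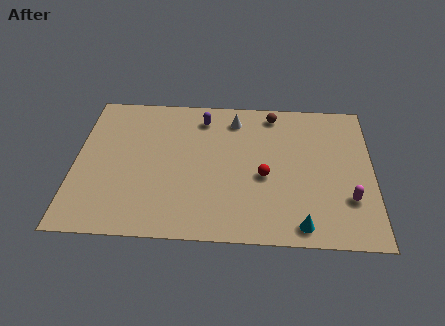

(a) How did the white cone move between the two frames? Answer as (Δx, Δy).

(1.3, 0.8)

The white cone started near (6.5, 7.3) and ended near (7.8, 8.1).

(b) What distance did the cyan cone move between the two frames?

1.5

The cyan cone moved from about (11.8, 2.4) to (11.1, 1.1), a distance of √(0.7² + 1.3²) ≈ 1.5.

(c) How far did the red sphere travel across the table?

2.2

The red sphere moved from about (9.3, 6.4) to (9.3, 4.2), a distance of √(0.0² + 2.2²) ≈ 2.2.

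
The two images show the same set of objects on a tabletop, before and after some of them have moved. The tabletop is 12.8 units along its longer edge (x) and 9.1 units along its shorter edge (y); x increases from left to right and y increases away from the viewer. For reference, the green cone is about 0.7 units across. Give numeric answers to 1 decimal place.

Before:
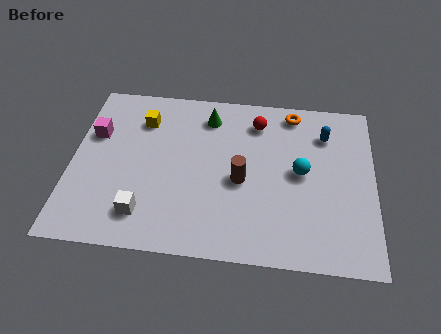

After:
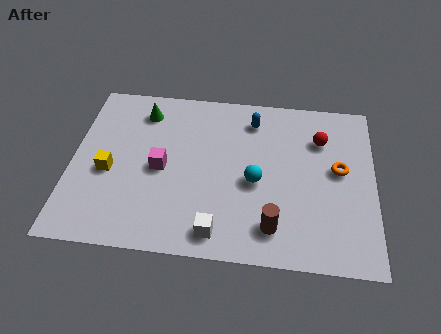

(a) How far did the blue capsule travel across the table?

3.1

The blue capsule was near (10.7, 6.9) before and (7.6, 7.4) after, so it travelled √(3.1² + 0.5²) ≈ 3.1 units.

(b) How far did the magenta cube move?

3.3

From (0.9, 5.9) to (3.8, 4.3), the magenta cube covered √(2.9² + 1.6²) ≈ 3.3 units.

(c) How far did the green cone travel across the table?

2.8

The green cone was near (5.7, 7.4) before and (2.9, 7.4) after, so it travelled √(2.8² + 0.0²) ≈ 2.8 units.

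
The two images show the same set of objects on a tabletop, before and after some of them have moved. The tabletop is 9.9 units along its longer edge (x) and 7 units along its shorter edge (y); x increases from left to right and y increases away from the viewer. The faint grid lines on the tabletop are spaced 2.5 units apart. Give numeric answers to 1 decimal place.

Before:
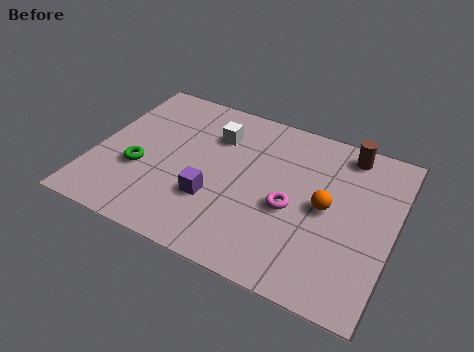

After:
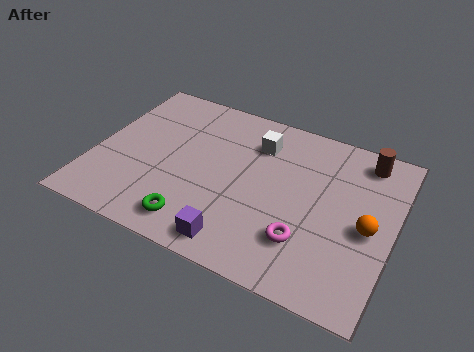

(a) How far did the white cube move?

1.4

The white cube was near (3.8, 5.1) before and (5.2, 5.3) after, so it travelled √(1.4² + 0.2²) ≈ 1.4 units.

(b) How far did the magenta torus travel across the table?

1.3

The magenta torus moved from about (6.6, 3.0) to (7.2, 1.9), a distance of √(0.6² + 1.1²) ≈ 1.3.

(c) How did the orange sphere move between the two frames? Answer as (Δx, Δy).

(1.4, -0.3)

From the two frames, the orange sphere sits at roughly (7.7, 3.5) before and (9.1, 3.2) after.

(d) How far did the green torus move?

2.6

The green torus moved from about (1.6, 2.6) to (3.7, 1.1), a distance of √(2.1² + 1.5²) ≈ 2.6.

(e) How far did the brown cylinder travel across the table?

0.6

The brown cylinder was near (8.1, 6.1) before and (8.7, 6.0) after, so it travelled √(0.6² + 0.1²) ≈ 0.6 units.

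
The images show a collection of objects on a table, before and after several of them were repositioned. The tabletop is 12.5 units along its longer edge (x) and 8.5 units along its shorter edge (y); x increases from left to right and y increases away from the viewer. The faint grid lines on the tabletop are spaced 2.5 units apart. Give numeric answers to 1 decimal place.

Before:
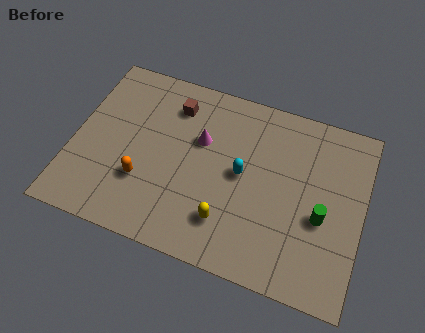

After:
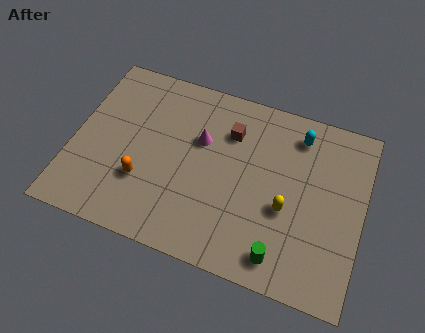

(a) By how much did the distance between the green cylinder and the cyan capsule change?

+2.2

The distance was about 3.6 in the first image and 5.8 in the second, so they moved 2.2 units further apart.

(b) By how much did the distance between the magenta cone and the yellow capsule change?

+0.7

The distance was about 3.7 in the first image and 4.4 in the second, so they moved 0.7 units further apart.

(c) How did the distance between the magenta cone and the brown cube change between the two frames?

-0.4

The distance was about 1.8 in the first image and 1.4 in the second, so they moved 0.4 units closer together.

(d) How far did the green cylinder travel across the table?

2.7

From (10.8, 3.5) to (9.3, 1.2), the green cylinder covered √(1.5² + 2.3²) ≈ 2.7 units.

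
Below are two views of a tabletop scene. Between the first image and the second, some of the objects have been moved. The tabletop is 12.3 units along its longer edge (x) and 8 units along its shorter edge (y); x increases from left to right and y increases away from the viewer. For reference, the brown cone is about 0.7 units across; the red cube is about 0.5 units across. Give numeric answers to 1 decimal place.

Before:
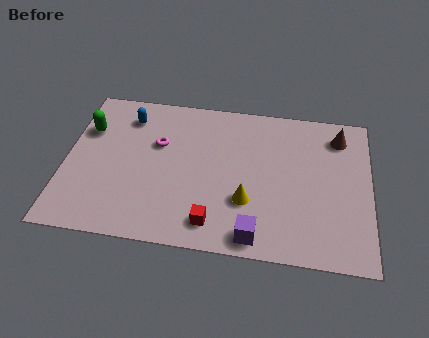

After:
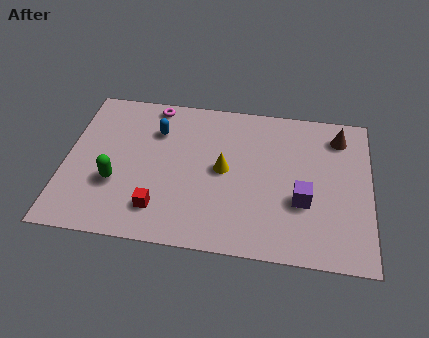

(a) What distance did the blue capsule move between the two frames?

1.3

The blue capsule moved from about (2.4, 6.4) to (3.6, 5.8), a distance of √(1.2² + 0.6²) ≈ 1.3.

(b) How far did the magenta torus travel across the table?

2.1

The magenta torus moved from about (3.7, 5.1) to (3.4, 7.2), a distance of √(0.3² + 2.1²) ≈ 2.1.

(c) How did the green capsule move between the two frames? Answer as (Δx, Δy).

(1.3, -2.7)

The green capsule was at about (0.8, 5.5) and moved to about (2.1, 2.8).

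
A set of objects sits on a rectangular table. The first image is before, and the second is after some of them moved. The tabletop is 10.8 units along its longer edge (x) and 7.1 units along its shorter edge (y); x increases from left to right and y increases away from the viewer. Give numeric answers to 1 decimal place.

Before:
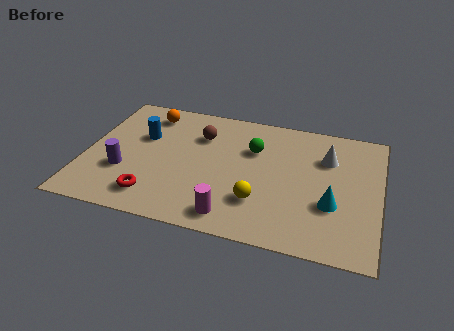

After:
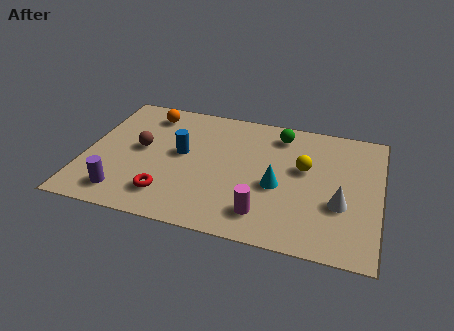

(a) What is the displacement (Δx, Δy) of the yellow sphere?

(1.5, 2.2)

The yellow sphere was at about (6.5, 2.0) and moved to about (8.0, 4.2).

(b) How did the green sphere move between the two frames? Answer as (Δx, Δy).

(0.9, 1.1)

The green sphere started near (6.1, 4.8) and ended near (7.0, 5.9).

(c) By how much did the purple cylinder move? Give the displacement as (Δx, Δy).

(0.1, -1.2)

From the two frames, the purple cylinder sits at roughly (1.5, 2.4) before and (1.6, 1.2) after.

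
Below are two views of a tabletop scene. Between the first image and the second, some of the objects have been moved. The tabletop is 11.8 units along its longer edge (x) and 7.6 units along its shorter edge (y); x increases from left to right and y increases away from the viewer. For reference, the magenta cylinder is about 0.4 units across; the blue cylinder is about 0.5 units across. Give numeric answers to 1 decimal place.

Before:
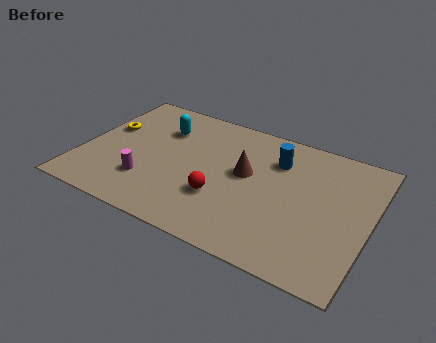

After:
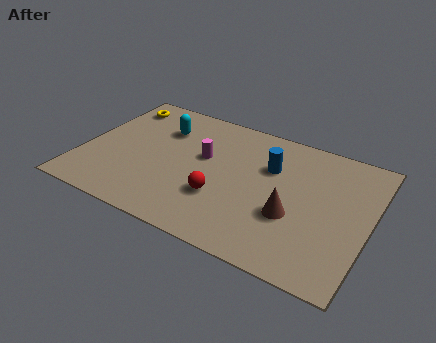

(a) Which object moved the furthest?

the magenta cylinder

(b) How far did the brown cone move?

2.6

The brown cone was near (6.7, 4.3) before and (8.8, 2.8) after, so it travelled √(2.1² + 1.5²) ≈ 2.6 units.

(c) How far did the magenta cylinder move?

3.1

From (2.9, 2.1) to (4.9, 4.5), the magenta cylinder covered √(2.0² + 2.4²) ≈ 3.1 units.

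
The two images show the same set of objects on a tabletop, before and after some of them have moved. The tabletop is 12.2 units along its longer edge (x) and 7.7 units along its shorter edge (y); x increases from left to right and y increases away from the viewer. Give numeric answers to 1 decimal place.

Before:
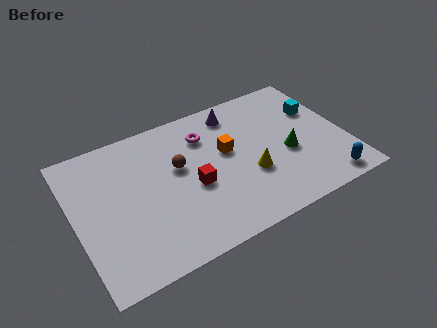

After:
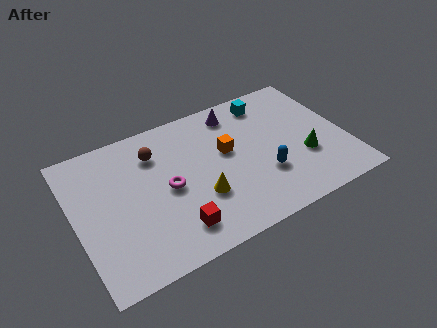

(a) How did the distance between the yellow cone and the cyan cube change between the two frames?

+1.2

The distance was about 4.2 in the first image and 5.4 in the second, so they moved 1.2 units further apart.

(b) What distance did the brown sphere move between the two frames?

1.5

The brown sphere moved from about (4.7, 4.6) to (3.8, 5.8), a distance of √(0.9² + 1.2²) ≈ 1.5.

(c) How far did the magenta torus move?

2.9

The magenta torus moved from about (6.1, 5.8) to (4.1, 3.7), a distance of √(2.0² + 2.1²) ≈ 2.9.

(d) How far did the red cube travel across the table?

2.1

From (5.2, 3.3) to (4.1, 1.5), the red cube covered √(1.1² + 1.8²) ≈ 2.1 units.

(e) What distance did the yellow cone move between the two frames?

2.3

The yellow cone moved from about (7.7, 2.8) to (5.4, 2.6), a distance of √(2.3² + 0.2²) ≈ 2.3.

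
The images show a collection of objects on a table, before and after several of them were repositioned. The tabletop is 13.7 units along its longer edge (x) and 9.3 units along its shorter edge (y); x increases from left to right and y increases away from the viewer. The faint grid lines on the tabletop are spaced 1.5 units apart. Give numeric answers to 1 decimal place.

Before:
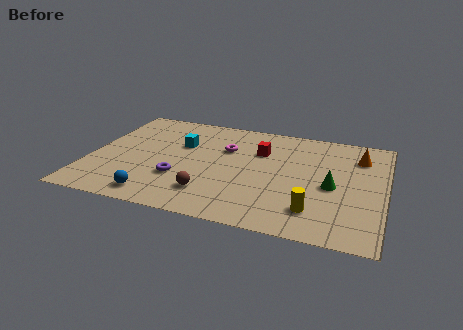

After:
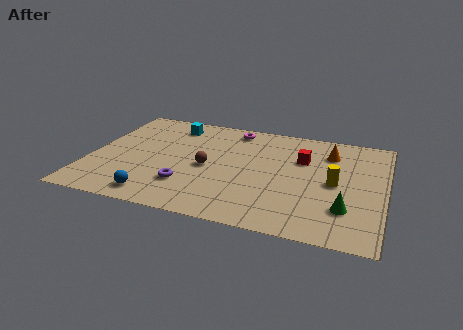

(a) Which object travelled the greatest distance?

the yellow cylinder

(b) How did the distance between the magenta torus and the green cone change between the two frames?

+2.4

The distance was about 5.5 in the first image and 7.9 in the second, so they moved 2.4 units further apart.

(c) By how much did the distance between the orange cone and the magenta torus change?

-1.6

Before: roughly 6.3 units apart; after: 4.7. That's 1.6 units closer together.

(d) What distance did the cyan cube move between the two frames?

1.8

The cyan cube moved from about (4.1, 6.0) to (3.5, 7.7), a distance of √(0.6² + 1.7²) ≈ 1.8.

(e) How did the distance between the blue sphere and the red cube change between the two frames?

+1.3

Before: roughly 6.8 units apart; after: 8.1. That's 1.3 units further apart.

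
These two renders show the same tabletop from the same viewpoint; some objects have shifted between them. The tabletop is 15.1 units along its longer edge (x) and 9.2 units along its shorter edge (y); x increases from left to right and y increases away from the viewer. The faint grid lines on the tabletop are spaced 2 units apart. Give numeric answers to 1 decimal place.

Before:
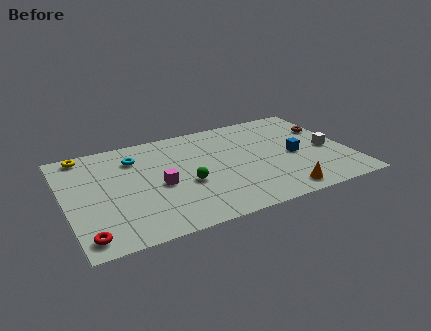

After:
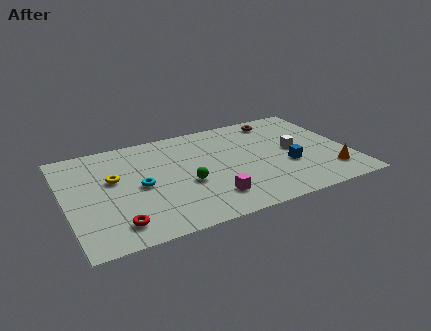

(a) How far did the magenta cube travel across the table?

3.3

The magenta cube was near (4.9, 4.1) before and (7.4, 2.0) after, so it travelled √(2.5² + 2.1²) ≈ 3.3 units.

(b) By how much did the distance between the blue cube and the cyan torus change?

-0.9

They were about 8.8 units apart before and 7.9 after — 0.9 units closer together.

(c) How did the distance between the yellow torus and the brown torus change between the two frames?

-3.7

Before: roughly 13.2 units apart; after: 9.5. That's 3.7 units closer together.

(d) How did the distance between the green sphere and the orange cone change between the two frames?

+2.3

They were about 5.4 units apart before and 7.7 after — 2.3 units further apart.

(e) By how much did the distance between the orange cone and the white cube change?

-1.1

The distance was about 4.2 in the first image and 3.1 in the second, so they moved 1.1 units closer together.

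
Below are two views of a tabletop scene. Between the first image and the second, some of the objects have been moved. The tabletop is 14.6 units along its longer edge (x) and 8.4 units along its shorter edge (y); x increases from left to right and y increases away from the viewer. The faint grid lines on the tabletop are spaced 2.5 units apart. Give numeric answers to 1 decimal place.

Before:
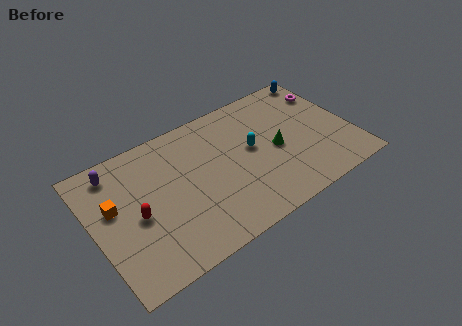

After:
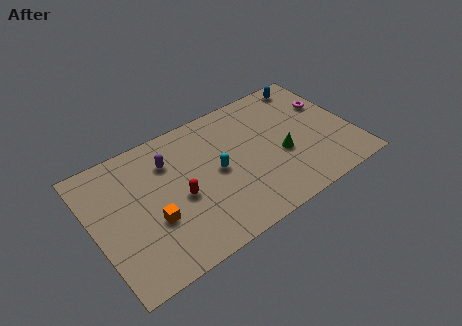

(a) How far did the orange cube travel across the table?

2.7

The orange cube was near (1.2, 5.0) before and (3.1, 3.1) after, so it travelled √(1.9² + 1.9²) ≈ 2.7 units.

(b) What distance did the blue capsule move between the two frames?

0.8

From (13.7, 7.6) to (12.9, 7.4), the blue capsule covered √(0.8² + 0.2²) ≈ 0.8 units.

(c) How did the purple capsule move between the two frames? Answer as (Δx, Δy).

(2.9, -0.9)

From the two frames, the purple capsule sits at roughly (1.6, 7.1) before and (4.5, 6.2) after.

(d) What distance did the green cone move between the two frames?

0.5

The green cone was near (10.3, 3.9) before and (10.5, 3.4) after, so it travelled √(0.2² + 0.5²) ≈ 0.5 units.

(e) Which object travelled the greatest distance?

the purple capsule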